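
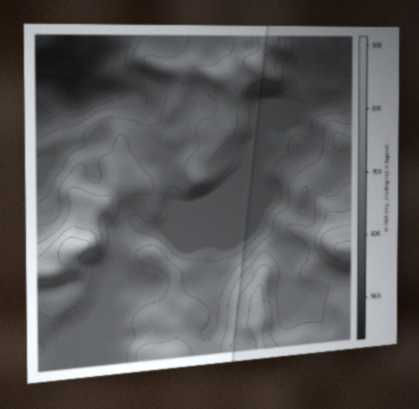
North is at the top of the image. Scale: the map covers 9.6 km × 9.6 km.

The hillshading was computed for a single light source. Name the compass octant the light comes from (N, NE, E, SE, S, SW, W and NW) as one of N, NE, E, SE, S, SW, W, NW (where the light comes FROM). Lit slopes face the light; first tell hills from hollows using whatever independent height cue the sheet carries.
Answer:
N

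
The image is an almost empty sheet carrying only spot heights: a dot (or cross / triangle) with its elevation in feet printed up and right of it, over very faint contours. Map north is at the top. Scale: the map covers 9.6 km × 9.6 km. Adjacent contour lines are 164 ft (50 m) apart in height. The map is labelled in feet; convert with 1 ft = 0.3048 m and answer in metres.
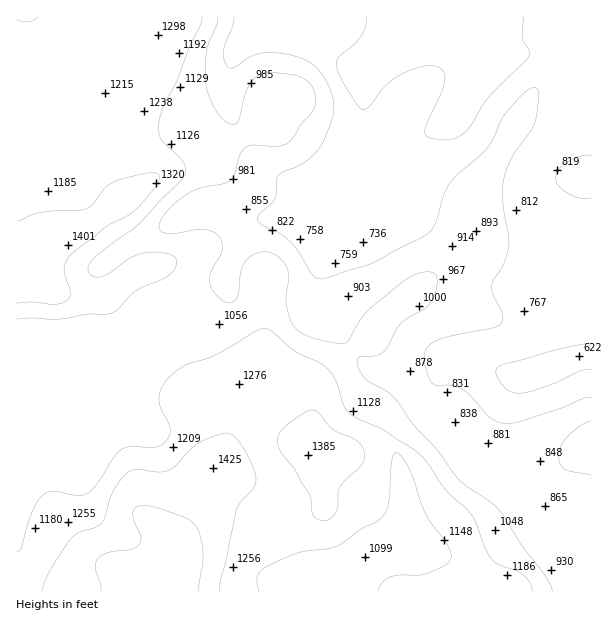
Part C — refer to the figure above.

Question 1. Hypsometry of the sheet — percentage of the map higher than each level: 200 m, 95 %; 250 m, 75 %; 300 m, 56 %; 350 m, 34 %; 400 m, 10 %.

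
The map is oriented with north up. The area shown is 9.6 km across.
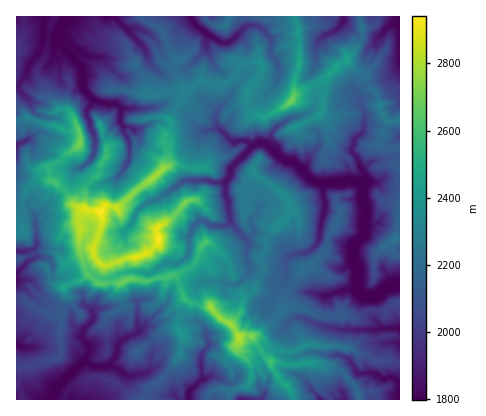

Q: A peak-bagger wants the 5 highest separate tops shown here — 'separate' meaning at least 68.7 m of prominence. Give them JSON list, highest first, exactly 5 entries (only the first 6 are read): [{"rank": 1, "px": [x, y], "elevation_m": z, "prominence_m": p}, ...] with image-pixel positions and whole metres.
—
[{"rank": 1, "px": [100, 212], "elevation_m": 2941, "prominence_m": 1143}, {"rank": 2, "px": [158, 238], "elevation_m": 2936, "prominence_m": 111}, {"rank": 3, "px": [238, 336], "elevation_m": 2827, "prominence_m": 318}, {"rank": 4, "px": [80, 144], "elevation_m": 2714, "prominence_m": 209}, {"rank": 5, "px": [292, 100], "elevation_m": 2693, "prominence_m": 407}]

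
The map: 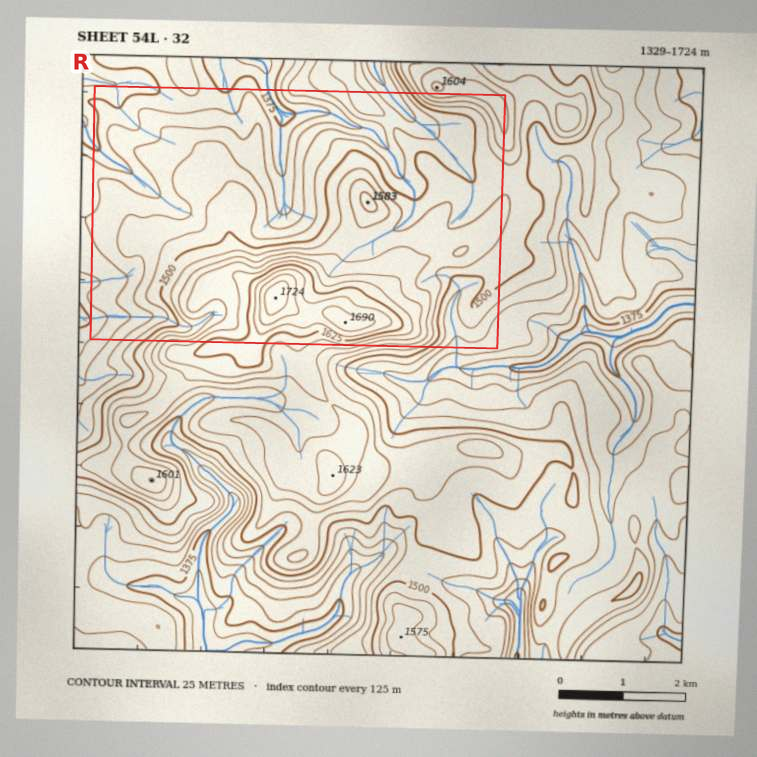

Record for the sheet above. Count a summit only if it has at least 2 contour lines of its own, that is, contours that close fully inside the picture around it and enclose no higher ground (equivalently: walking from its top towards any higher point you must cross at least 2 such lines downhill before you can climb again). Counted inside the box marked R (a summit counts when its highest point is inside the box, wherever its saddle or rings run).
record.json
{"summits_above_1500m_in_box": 2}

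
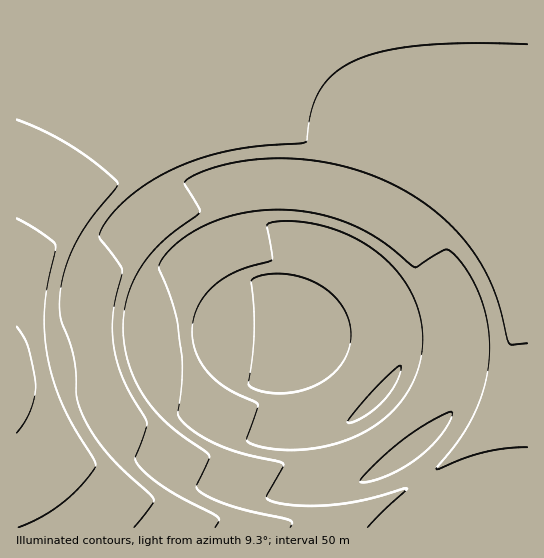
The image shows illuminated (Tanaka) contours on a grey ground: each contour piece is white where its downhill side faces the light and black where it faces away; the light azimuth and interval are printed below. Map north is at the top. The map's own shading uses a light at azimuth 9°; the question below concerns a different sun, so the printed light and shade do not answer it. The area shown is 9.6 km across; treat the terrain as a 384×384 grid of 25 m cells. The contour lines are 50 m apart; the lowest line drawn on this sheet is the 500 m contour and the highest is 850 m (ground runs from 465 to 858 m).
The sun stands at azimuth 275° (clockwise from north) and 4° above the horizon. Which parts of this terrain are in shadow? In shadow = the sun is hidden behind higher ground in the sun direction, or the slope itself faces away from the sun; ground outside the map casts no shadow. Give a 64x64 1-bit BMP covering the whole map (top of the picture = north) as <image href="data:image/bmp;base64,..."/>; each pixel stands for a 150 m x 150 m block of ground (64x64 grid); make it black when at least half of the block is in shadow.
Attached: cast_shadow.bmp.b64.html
<image width="64" height="64" href="data:image/bmp;base64,Qk0+AgAAAAAAAD4AAAAoAAAAQAAAAEAAAAABAAEAAAAAAAACAAATCwAAEwsAAAIAAAAAAAAA////AAAAAAAAAAAAAAAAAAAAAAAAAAAAAAAAAAAAAAAAAB/4AAAAAAAA//AAAAAAAAP/4AAAAAAAD/+AAAAAAAAf/wAAAAAAAD/+AAAAAAAAf/z+AAAAAAD////AAAAAAf///8AAAAAD////wAAAAAf///+AAAAAB////wAAAAAP////AAAAAB/////AAAAAH/////AAAAAf////+AAAAD/////8AAAAP/////wAAAA/////+AAAAD/////4AAAAP/////AAAAA/////8AAAAD/////wAAAAP////+AAAAA/////4AAAAD/////gAAAAP////+AAAAAf////4AAAAB/////AAAAAD////gAAAAAP///gAAAAAAf///AAAAAAB///8AAAAAAD///8AAAAAAH/3/4AAAAAAP/j/wAAAAAAf/B8AAAAAAA/+AAAAAAAAB/8AAAAAAAAB/4AAAAAAAAD/4AAAAAAAAD/4AAAAAAAAB/wAAAAAAAAAIAAAAAAAAAAAAAAAAAAAAAAAAAAAAAAAAAAAAAAAAAAAAAAAAAAAAAAAAAAAAAAAAAAAAAAAAAAAAAAAAAAAAAAAAAAAAAAAAAAAAAAAAAAAAAAAAAAAAAAAAAAAAAAAAAAAAAAAAAAAAAAAAAAAAAAAAAAAAAAAAAAAAAAAAAAAAAAAAAAAAAAAAAAAA=="/>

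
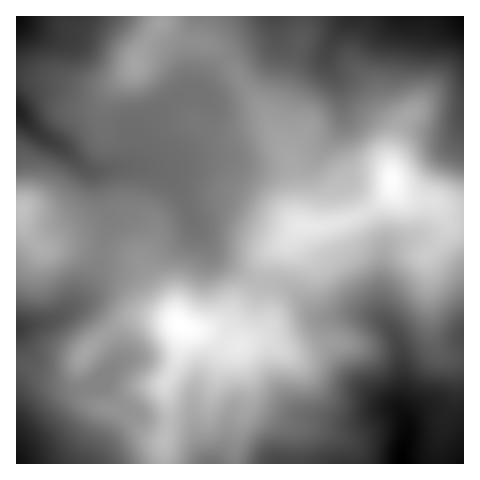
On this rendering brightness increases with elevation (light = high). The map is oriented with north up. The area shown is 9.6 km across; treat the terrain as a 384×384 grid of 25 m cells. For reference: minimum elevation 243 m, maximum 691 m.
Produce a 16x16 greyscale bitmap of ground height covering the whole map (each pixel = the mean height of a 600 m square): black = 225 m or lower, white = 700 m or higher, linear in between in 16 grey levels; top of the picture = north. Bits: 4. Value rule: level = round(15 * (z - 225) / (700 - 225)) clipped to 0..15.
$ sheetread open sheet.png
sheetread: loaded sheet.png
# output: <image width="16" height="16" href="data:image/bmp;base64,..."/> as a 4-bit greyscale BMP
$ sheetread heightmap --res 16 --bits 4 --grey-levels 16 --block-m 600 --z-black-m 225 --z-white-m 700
<image width="16" height="16" href="data:image/bmp;base64,Qk32AAAAAAAAAHYAAAAoAAAAEAAAABAAAAABAAQAAAAAAIAAAAATCwAAEwsAABAAAAAAAAAAAAAAABEREQAiIiIAMzMzAERERABVVVUAZmZmAHd3dwCIiIgAmZmZAKqqqgC7u7sAzMzMAN3d3QDu7u4A////ACRWmoh1VDEiNXibqZdlMiJXiKy7qYZCM2eYrc3LqGRVV5mu7dypdWZmeb7dy5h2h4h4mqq7uoipqYiYibzMusu5iIh4vd3MzKh3d3ibzN7cdmZneIqrzrlVZ3d4mpmrlkZ3d3eZl4mWRniHeIh2d3ZFWJiIdlVVRCRGmYhlVDMi"/>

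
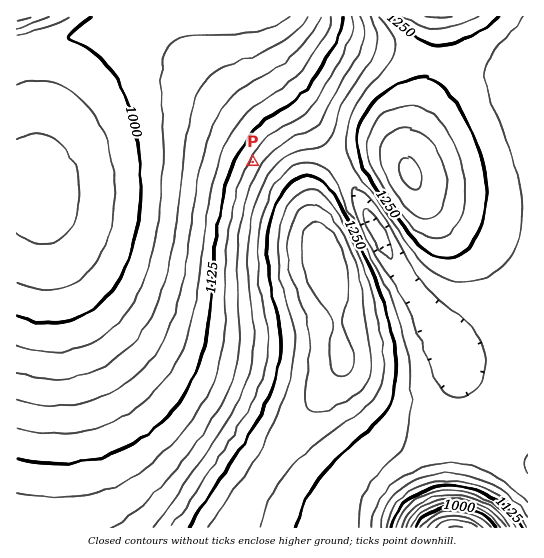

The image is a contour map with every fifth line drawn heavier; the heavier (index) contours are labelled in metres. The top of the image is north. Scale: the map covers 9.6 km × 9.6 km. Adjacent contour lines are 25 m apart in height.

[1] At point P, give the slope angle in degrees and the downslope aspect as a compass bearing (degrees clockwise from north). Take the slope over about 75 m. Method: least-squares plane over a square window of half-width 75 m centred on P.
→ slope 6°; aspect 301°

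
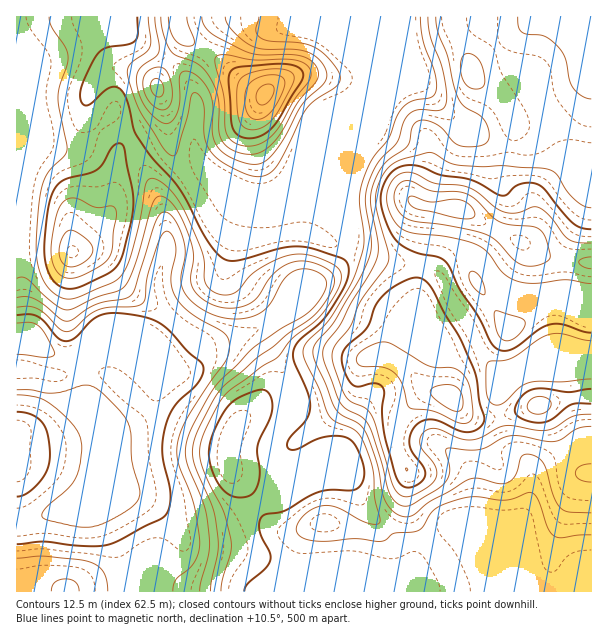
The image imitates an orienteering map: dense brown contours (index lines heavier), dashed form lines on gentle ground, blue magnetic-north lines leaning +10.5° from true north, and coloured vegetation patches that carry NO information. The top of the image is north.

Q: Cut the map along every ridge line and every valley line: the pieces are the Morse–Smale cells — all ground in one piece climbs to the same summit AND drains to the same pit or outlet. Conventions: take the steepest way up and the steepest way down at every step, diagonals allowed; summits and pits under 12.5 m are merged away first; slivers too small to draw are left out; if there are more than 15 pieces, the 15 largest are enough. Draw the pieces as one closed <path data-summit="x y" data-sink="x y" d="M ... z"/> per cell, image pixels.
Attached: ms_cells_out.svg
<path data-summit="458 209" data-sink="17 348" d="M255 331l-46 15-9 11-12 11-15 0-26-10-24 0-9-3-55 1-14-7-29-1 0 44 23 2 20 8 20 20 7 13 2 21-3 15 45 105 1 16 461-1-1-146-16 0-39 23-2 6-5 29-7 15 6 50-9-9-12-6-58-23-17 12-12 13-5 11-7 4 1-6-6-13-36-41-16-30-42-18-7-2-9 4-11 0-10-5-2-13 6-14 14-22 2-18-9-21z"/><path data-summit="458 209" data-sink="17 348" d="M591 16l-231 1 0 52 2 5 0 12-13 31-1 134 9 1 32 10 30 3 18 7 17 33 15 21 13 28 12 14 13 0 17-6 68 0z"/><path data-summit="266 93" data-sink="17 348" d="M359 16l-253 1 13 5 18 20 34 20 15 15 10 21-2 51 5 12 15 13-11-4-26 16-13 12-1 12 5 32-10 34 0 14 6 16 0 9-12 21-45 19 16 3 24 0 26 10 15 0 12-11 9-11 42-14 24-13 25-29 29-14 15-18 5-10 0-131 13-31 0-12-2-5z"/><path data-summit="452 398" data-sink="17 348" d="M357 252l-9 0-6 11-13 13-29 14-25 29-21 11 29 41 9 21-2 18-14 22-6 14 2 13 10 5 11 0 9-4 7 2 42 18 16 30 36 41 6 13-1 6 7-4 5-11 12-13 17-12 58 23 12 6 9 9-6-50 8-21 2-24-4-11-16-12-6-9-6-19-2-24 24-22 32-13-30-1-17 6-13 0-12-14-13-28-15-21-17-33-12-6-36-4z"/><path data-summit="72 252" data-sink="17 348" d="M111 116l-31 32-15 2-24-6-17 26-6 22-2 36 1 120 28 1 14 7 46-1 47-19 12-21 0-9-6-16 0-14 10-34-5-33-30-66z"/><path data-summit="156 87" data-sink="17 348" d="M105 16l-89 1 1 211 2-46 7-18 11-17 7-3 21 6 15-2 31-32 22 27 29 65 2-10 13-12 26-16 6 4 3-1-13-12-5-12 2-51-10-21-15-15-34-20-18-20z"/><path data-summit="66 591" data-sink="17 348" d="M86 472l-8 16-30 26-19 8-13 2 1 68 113-1 0-15z"/><path data-summit="539 405" data-sink="17 348" d="M591 362l-40 2-29 12-24 22 2 24 6 19 5 8 17 13 4 11 1 8 3-13 12-8 27-15 17-1z"/><path data-summit="17 432" data-sink="17 348" d="M32 392l-16 1 1 130 25-6 26-19 10-10 6-11 4-21 0-16-9-18-20-20z"/>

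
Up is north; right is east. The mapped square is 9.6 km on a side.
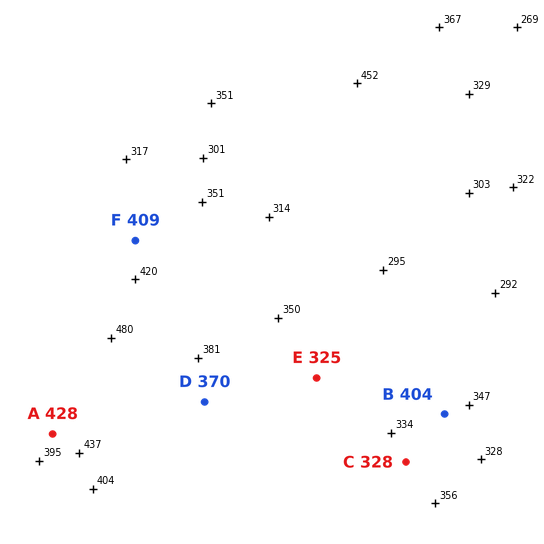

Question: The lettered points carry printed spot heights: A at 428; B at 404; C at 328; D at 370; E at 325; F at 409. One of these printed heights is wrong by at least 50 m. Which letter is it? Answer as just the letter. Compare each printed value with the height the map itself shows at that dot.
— B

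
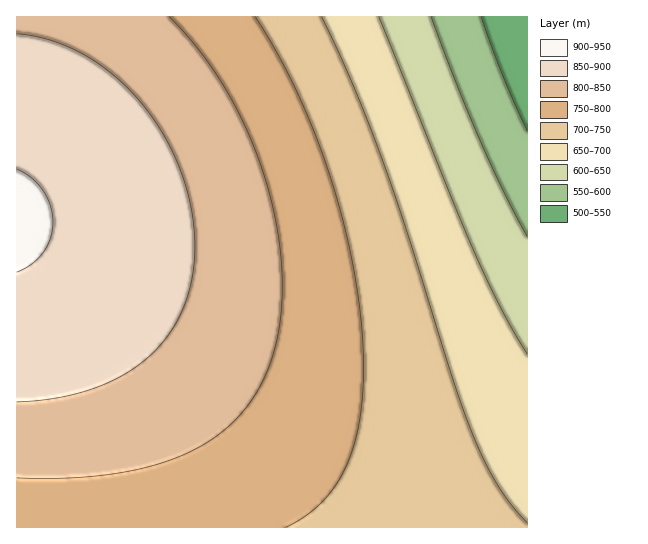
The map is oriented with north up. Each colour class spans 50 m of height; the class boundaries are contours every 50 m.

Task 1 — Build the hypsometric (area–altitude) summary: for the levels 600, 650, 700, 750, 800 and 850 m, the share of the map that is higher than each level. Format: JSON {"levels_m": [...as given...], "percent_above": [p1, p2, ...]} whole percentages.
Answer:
{"levels_m": [600, 650, 700, 750, 800, 850], "percent_above": [96, 90, 79, 62, 40, 20]}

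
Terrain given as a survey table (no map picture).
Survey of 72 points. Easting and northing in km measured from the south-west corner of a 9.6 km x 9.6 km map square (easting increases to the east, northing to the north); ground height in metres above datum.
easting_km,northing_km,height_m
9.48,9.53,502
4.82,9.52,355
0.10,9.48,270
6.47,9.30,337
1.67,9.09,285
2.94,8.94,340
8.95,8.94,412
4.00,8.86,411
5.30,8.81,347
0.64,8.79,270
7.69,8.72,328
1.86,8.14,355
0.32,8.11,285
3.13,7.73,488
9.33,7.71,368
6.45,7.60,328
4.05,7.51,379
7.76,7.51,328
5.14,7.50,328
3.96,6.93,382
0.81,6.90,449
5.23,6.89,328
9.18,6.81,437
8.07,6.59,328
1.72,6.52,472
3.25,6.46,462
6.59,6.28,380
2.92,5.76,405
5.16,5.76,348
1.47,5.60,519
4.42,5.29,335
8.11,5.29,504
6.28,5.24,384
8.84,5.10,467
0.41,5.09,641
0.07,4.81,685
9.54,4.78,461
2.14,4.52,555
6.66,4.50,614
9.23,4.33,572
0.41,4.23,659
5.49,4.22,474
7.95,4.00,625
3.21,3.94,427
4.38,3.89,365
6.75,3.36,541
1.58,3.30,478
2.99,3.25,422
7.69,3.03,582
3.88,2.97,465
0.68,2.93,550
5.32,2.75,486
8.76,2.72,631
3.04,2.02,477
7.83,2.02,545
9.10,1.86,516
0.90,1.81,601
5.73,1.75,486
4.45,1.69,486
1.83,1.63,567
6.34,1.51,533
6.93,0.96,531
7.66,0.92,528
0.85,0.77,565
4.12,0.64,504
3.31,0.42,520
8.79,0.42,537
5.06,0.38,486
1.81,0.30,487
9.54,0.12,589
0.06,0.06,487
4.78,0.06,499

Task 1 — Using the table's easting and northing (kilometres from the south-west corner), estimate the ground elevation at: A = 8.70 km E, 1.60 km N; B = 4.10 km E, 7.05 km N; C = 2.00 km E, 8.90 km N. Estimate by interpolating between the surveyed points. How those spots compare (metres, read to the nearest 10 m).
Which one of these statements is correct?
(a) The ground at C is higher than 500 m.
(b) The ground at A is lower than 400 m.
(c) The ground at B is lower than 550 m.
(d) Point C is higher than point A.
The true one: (c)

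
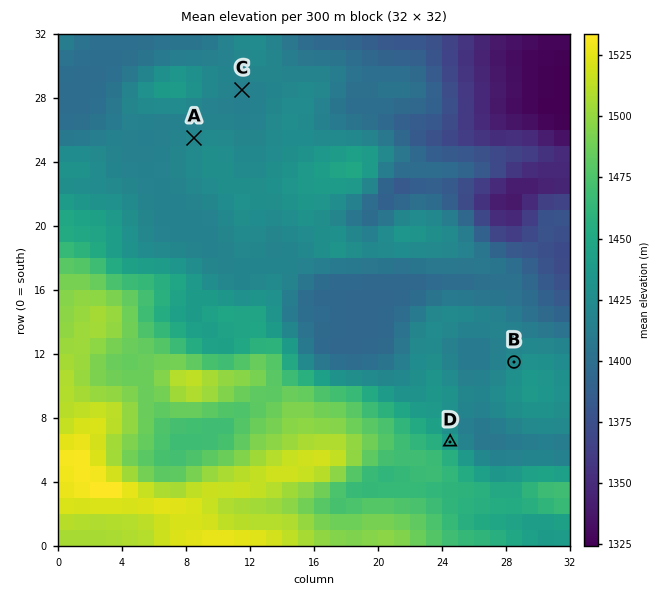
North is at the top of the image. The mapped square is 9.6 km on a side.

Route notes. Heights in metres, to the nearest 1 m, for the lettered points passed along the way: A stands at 1421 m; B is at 1424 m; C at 1415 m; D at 1439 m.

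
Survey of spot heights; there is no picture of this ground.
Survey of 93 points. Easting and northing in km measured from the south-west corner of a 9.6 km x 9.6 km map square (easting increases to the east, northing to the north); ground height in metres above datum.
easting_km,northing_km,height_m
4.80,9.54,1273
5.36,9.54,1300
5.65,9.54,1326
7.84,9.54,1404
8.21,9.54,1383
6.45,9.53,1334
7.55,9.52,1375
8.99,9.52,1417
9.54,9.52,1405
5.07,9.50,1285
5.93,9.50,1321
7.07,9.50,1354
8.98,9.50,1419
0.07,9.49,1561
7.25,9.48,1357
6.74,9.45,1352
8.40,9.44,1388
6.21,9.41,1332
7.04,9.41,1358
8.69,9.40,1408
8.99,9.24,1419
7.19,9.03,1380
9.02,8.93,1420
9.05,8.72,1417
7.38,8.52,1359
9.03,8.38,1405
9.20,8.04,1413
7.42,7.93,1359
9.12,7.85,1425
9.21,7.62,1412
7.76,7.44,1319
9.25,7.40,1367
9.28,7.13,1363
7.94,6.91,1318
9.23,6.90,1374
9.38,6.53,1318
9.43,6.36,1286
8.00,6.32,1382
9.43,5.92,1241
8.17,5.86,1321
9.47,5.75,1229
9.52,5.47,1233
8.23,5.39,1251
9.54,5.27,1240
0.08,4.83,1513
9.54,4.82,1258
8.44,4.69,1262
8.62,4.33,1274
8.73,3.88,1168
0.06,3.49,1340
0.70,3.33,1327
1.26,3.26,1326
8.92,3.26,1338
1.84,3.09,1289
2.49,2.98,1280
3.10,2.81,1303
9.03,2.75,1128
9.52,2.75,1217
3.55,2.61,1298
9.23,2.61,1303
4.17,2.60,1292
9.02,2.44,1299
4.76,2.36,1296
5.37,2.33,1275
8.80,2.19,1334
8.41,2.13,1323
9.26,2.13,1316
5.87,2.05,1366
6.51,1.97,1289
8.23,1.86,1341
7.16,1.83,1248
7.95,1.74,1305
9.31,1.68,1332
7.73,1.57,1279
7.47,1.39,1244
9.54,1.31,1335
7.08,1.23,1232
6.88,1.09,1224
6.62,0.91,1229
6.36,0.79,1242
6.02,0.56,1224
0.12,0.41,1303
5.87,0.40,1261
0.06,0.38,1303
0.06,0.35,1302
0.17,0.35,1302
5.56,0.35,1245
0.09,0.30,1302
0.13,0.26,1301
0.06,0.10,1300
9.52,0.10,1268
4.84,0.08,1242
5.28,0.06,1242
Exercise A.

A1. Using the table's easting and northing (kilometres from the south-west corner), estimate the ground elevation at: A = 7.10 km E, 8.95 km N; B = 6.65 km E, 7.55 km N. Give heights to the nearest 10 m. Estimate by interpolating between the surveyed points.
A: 1370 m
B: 1300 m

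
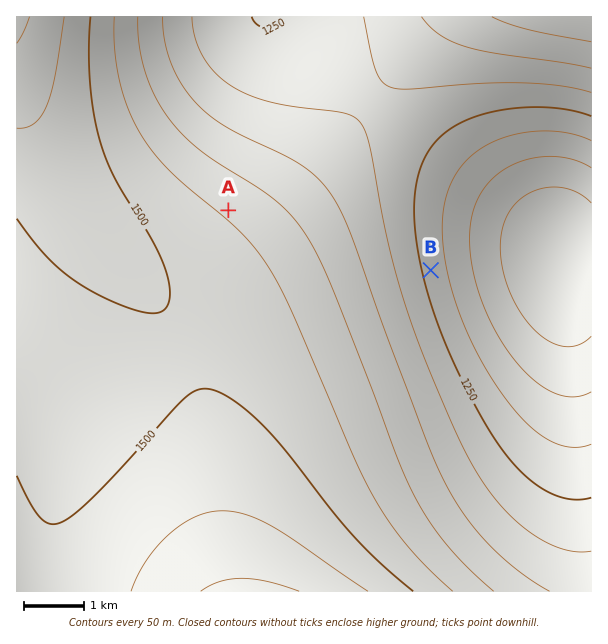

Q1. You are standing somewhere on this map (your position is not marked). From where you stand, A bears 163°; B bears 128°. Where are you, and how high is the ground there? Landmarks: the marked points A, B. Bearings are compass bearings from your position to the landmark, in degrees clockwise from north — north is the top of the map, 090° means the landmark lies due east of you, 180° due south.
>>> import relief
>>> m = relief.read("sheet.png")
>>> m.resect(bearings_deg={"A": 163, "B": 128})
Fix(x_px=189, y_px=81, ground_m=1340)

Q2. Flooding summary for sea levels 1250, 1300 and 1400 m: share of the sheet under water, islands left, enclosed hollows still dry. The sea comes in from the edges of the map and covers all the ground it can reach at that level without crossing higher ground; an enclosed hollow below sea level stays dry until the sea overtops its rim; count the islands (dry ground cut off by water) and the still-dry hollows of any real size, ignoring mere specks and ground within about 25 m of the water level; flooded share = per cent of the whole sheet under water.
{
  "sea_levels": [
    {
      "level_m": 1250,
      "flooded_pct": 16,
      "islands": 0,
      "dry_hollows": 0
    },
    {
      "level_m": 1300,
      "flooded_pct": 28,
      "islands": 0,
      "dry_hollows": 0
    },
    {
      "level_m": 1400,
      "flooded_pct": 48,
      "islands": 0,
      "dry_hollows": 0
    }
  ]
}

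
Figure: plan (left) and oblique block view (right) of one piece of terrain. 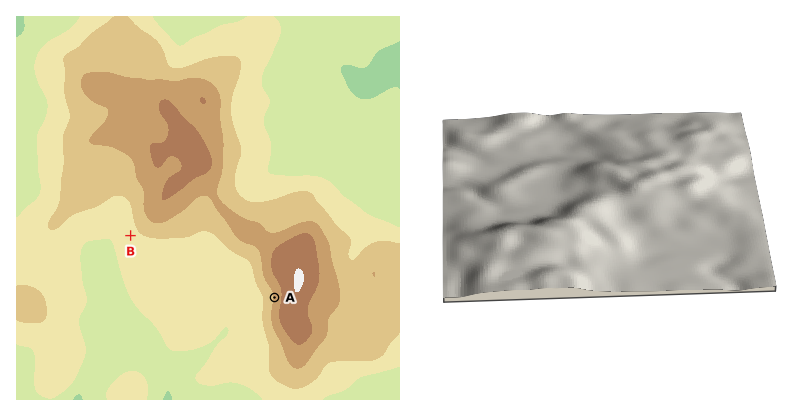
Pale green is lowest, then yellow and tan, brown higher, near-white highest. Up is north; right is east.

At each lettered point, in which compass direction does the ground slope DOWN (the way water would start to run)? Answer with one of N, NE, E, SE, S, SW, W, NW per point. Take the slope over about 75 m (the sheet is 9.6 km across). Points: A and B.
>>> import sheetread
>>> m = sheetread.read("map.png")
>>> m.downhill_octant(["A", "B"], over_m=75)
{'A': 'W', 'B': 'W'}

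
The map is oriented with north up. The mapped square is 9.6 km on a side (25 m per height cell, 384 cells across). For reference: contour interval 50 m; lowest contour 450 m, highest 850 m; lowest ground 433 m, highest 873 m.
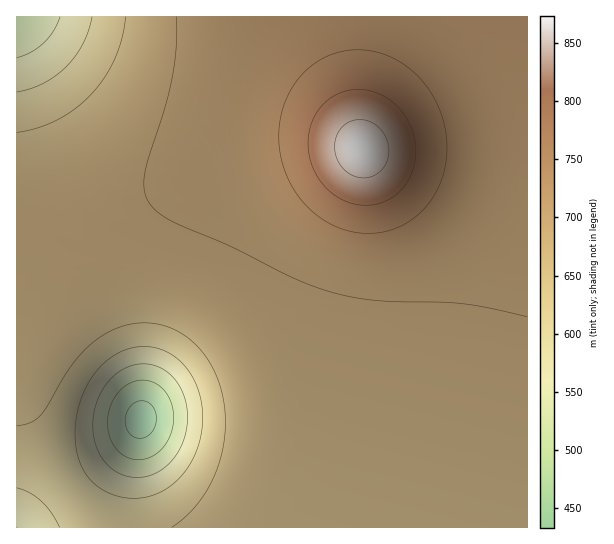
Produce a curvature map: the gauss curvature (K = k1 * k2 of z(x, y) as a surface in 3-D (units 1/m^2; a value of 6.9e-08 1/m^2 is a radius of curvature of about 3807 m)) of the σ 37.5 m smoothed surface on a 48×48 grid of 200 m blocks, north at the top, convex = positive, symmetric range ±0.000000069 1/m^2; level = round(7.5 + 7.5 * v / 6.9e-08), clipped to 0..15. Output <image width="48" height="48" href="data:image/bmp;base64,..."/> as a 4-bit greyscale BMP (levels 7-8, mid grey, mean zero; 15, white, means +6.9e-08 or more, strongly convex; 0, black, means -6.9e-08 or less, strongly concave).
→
<image width="48" height="48" href="data:image/bmp;base64,Qk32BAAAAAAAAHYAAAAoAAAAMAAAADAAAAABAAQAAAAAAIAEAAATCwAAEwsAABAAAAAAAAAAAAAAABEREQAiIiIAMzMzAERERABVVVUAZmZmAHd3dwCIiIgAmZmZAKqqqgC7u7sAzMzMAN3d3QDu7u4A////AHd3d3d3d3d3d3d3d3d3d3d3eIiIiIiIiHd3d3d3d3d3d3d3d3d3d3d3eIiIiIiIiHd3d3d2ZmZ3d3d3d3d3d3d3d4iIiIiIiHd3d2ZmZmZmd3d3d3d3d3d3d3iIiIiIiHd3dmZmZmZmZ3d3d3d3d3d3d3d4iIiIiHd3dmVmd3dmZ3d3d3d3d3d3d3d3d4iIiHd3dmVnmZh2Znd3d3d3d3d3d3d3d3d4iHd3dmZ5zcqGZnd3d3d3d3d3d3d3d3d3eIh3dmaL//2XZmd3d3d3d3d3d3d3d3d3d4h3dmed//6oZmd3d3d3d3d3d3d3d3d3d4h3dmed//+4Zmd3d3d3d3d3d3d3d3d3d4h3dmeM//6oZmd3d3d3d3d3d3d3d3d3d4h3dmaK3+yXZmd3d3d3d3d3d3d3d3d3d4iHd2Z4q7qGZnd3d3d3d3d3d3d3d3d3d4iHd2ZniIh2Znd3d3d3d3d3d3d3d3d3d4iHd3ZmZ3ZmZnd3d3d3d3d3d3d3d3d3d4iHd3ZmZmZmZ3d3d3d3d3d3d3d3d3d3d4iHd3dmZmZmd3d3d3d3d3d3d3d3d3d3d4iHd3d3ZmZ3d3d3d3d3d3d3d3d3d3d3d4iHd3d3d3d3d3d3d3d3d3d3d3d3d3d3d4iHd3d3d3d3d3d3d3d3d3d3d3d3d3d3d4iId3d3d3d3d3d3d3d3d3d3d3d3d3d3d4iId3d3d3d3d3d3d3d3d3d3d3d3d3d3d3iId3d3d3d3d3d3d3d3d3d3d3d3d3d3d3d4d3d3d3d3d3d3d3d3d3d3d3d3d3d3d3d3d3d3d3d3d3d3d3d3d3d3d3d3d3d3d3d3d3d3d3d3d3d3d3d3d3d3d3d3d3d3d3d3d3d3d3eHd3d3d3d3d3d3d3d3d3d3d3d3d3d3d3d3d3d3d3d3d3d3d3d3d3d3d3d3d3d3d3d3d3d3d3d3d3d3d3d3d3d3d3d3d3d3d3d3d3d3d3d3d3eHd3d3d3d3d3d3d3d3d3d3d3d3d3d3d4iIh3d3d3d3d3d3d3d3d3d3d3d3d3d3eImZiHd3d3d3d3d3d3d3d3d3d3d3d3d3iJqqmId3d3d3d3d3d3d3d3d3d3d3d3d3iaq6qYd3d3d3d3d3d3d3d3d3d3d3d3d3iau7qYd3d3d3d3d3d3d3d3d3d3d3d3d3iaq6mId3d3d3d3d3d3d3d3d3d3d3d3d3iJqpmHd3d3d3d3d3d3d3d3d3d3d3d3d3eImZiHd3d3d3d3d3d3d3d3d3d3d3d3d3d4iId3d3d3d3d3d3d3d3d3d3d3d3d3d3d3d3d3d3d3d3d3d3d3d3d3d3d3d3d3d3d3d3d3d3d3d3d4d3d3d3d3d3d3d3d3d3d3d3d3d3d3d3d4iHd3d3d3d3d3d3d3d3d3d3d3d3d3d3d4iId3d3d3d3d3d3d3d3d3d3d3d3d3d3d4iIh3d3d3d3d3d3d3d3d3d3d3d3d3d3d4iIiHd3d3d3d3d3d3d3d3d3d3d3d3d3d4iIiHd3d3d3d3d3d3d3d3d3d3d3d3d3dw=="/>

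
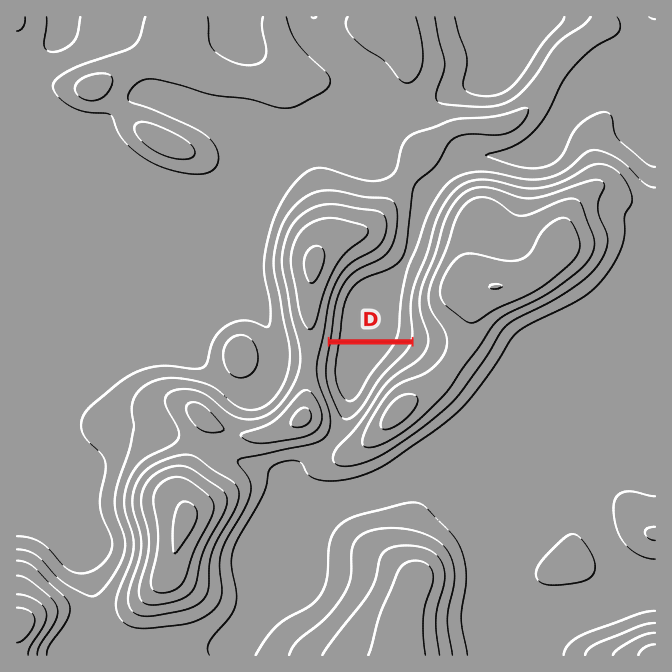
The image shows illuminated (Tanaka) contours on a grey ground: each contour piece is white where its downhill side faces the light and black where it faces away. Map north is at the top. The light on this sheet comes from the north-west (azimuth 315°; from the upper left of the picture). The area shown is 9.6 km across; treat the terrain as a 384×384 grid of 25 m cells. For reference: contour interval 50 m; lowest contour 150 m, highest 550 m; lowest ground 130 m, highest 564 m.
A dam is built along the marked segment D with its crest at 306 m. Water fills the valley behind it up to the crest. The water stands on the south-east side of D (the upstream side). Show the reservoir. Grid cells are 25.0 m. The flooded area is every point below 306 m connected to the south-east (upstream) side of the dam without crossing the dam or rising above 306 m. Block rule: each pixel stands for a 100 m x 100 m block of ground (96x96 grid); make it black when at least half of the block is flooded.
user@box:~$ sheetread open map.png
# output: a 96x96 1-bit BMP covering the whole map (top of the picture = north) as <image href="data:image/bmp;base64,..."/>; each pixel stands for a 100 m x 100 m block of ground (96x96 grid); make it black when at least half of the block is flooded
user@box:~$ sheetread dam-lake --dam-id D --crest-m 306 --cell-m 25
<image width="96" height="96" href="data:image/bmp;base64,Qk2+BAAAAAAAAD4AAAAoAAAAYAAAAGAAAAABAAEAAAAAAIAEAAATCwAAEwsAAAIAAAAAAAAA////AAAAAAAAAAAAAAAAAAAAAAAAAAAAAAAAAAAAAAAAAAAAAAAAAAAAAAAAAAAAAAAAAAAAAAAAAAAAAAAAAAAAAAAAAAAAAAAAAAAAAAAAAAAAAAAAAAAAAAAAAAAAAAAAAAAAAAAAAAAAAAAAAAAAAAAAAAAAAAAAAAAAAAAAAAAAAAAAAAAAAAAAAAAAAAAAAAAAAAAAAAAAAAAAAAAAAAAAAAAAAAAAAAAAAAAAAAAAAAAAAAAAAAAAAAAAAAAAAAAAAAAAAAAAAAAAAAAAAAAAAAAAAAAAAAAAAAAAAAAAAAAAAAAAAAAAAAAAAAAAAAAAAAAAAAAAAAAAAAAAAAAAAAAAAAAAAAAAAAAAAAAAAAAAAAAAAAAAAAAAAAAAAAAAAAAAAAAAAAAAAAAAAAAAAAAAAAAAAAAAAAAAAAAAAAAAAAAAAAAAAAAAAAAAAAAAAAAAAAAAAAAAAAAAAAAAAAAAAAAAAAAAAAAAAAAAAAAAAAAAAAAAAAAAAAAAAAAAAAAAAAAAAAAAAAAAAAAAAAAAAAAAAAAAAAAAAAAAAAAAAAAAAAAAAAAAAABAAAAAAAAAAAAAAADgAAAAAAAAAAAAAADwAAAAAAAAAAAAAAH4AAAAAAAAAAAAAAH4AAAAAAAAAAAAAAH8AAAAAAAAAAAAAAP+AAAAAAAAAAAAAAP/AAAAAAAAAAAAAAP/gAAAAAAAAAAAAAP/wAAAAAAAAAAAAAH/4AAAAAAAAAAAAAH/4AAAAAAAAAAAAAAAAAAAAAAAAAAAAAAAAAAAAAAAAAAAAAAAAAAAAAAAAAAAAAAAAAAAAAAAAAAAAAAAAAAAAAAAAAAAAAAAAAAAAAAAAAAAAAAAAAAAAAAAAAAAAAAAAAAAAAAAAAAAAAAAAAAAAAAAAAAAAAAAAAAAAAAAAAAAAAAAAAAAAAAAAAAAAAAAAAAAAAAAAAAAAAAAAAAAAAAAAAAAAAAAAAAAAAAAAAAAAAAAAAAAAAAAAAAAAAAAAAAAAAAAAAAAAAAAAAAAAAAAAAAAAAAAAAAAAAAAAAAAAAAAAAAAAAAAAAAAAAAAAAAAAAAAAAAAAAAAAAAAAAAAAAAAAAAAAAAAAAAAAAAAAAAAAAAAAAAAAAAAAAAAAAAAAAAAAAAAAAAAAAAAAAAAAAAAAAAAAAAAAAAAAAAAAAAAAAAAAAAAAAAAAAAAAAAAAAAAAAAAAAAAAAAAAAAAAAAAAAAAAAAAAAAAAAAAAAAAAAAAAAAAAAAAAAAAAAAAAAAAAAAAAAAAAAAAAAAAAAAAAAAAAAAAAAAAAAAAAAAAAAAAAAAAAAAAAAAAAAAAAAAAAAAAAAAAAAAAAAAAAAAAAAAAAAAAAAAAAAAAAAAAAAAAAAAAAAAAAAAAAAAAAAAAAAAAAAAAAAAAAAAAAAAAAAAAAAAAAAAAAAAAAAAAAAAAAAAAAAAAAAAAAAAAAAAAAAAAAAAAAAAAAAAAAAAAAAAAAAAAAAAAAAAAAAAAAAAAAAAAAAAAAAAAAAAAAAAAAAAAAAAAAAAAAAA="/>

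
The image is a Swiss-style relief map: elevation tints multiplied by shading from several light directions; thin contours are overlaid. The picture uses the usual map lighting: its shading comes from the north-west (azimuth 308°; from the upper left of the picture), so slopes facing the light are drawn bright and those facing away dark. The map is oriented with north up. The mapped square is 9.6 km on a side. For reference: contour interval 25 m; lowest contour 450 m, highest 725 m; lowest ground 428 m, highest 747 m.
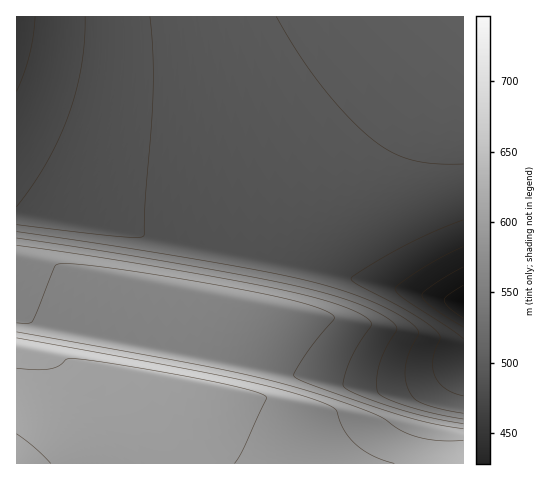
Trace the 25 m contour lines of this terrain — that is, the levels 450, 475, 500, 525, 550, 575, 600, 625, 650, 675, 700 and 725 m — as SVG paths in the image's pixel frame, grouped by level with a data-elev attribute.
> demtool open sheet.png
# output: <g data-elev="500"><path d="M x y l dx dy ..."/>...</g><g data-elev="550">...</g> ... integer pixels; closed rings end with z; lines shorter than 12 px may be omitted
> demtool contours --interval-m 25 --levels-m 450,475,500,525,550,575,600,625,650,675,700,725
<g data-elev="450"><path d="M463 318l-13-10-6-8 3-5 16-10"/></g><g data-elev="475"><path d="M463 327l-31-20-8-7-2-5 2-3 9-7 30-18"/><path d="M35 17l-6 38-12 36"/></g><g data-elev="500"><path d="M463 339l-14-11-45-29-9-9 3-5 22-15 43-23"/><path d="M85 17l-1 24-3 26-5 24-8 25-9 23-12 23-14 23-16 22"/></g><g data-elev="525"><path d="M463 396l-17-7-7-6-4-7-2-8 0-10 7-21-3-5-22-17-57-30-7-6 2-3 12-7 37-22 31-15 30-12"/><path d="M150 17l3 36 0 39-9 144-8 1-23-1-96-11"/></g><g data-elev="550"><path d="M463 413l-32-7-12-4-6-5-7-13-1-15 4-16 9-18 0-5-5-5-11-9-35-17-45-15-57-12-121-21-127-19"/><path d="M276 17l23 37 23 33 27 31 24 22 19 12 20 8 22 4 29 0"/></g><g data-elev="575"><path d="M463 419l-52-12-23-8-9-6-2-11 2-17 6-15 12-22-3-5-7-5-25-13-42-13-60-13-123-22-120-19"/></g><g data-elev="600"><path d="M463 424l-32-6-33-9-35-12-18-9-2-3 0-4 7-20 8-15 14-21-2-4-4-3-18-10-42-13-60-12-120-21-109-17"/></g><g data-elev="625"><path d="M463 429l-32-6-32-8-80-27-24-11-1-3 10-18 30-38-2-4-10-5-35-10-57-12-83-14-60-8-26-1-6 2-22 55-5 2-11 0"/></g><g data-elev="650"><path d="M463 440l-25 0-22-4-17-6-18-13-20-8-50-17-51-14-73-15-170-31"/></g><g data-elev="675"><path d="M394 463l-19-6-15-9-15-16-9-22-7-5-19-7-36-10-52-12-205-38"/></g><g data-elev="700"><path d="M234 463l9-13 23-51 0-2-3-2-23-7-37-9-118-19-17-1-9 7-11 3-31-1"/></g><g data-elev="725"><path d="M51 463l-16-15-18-14"/></g>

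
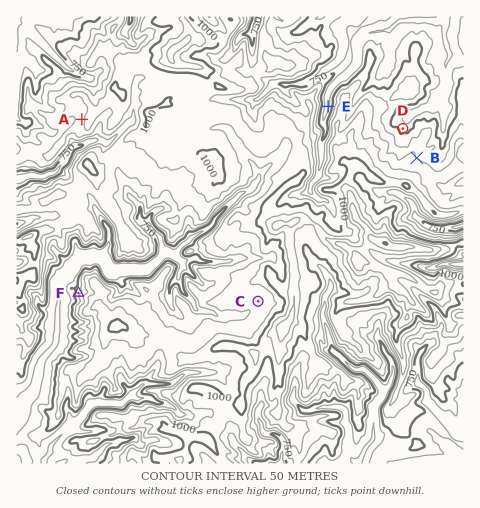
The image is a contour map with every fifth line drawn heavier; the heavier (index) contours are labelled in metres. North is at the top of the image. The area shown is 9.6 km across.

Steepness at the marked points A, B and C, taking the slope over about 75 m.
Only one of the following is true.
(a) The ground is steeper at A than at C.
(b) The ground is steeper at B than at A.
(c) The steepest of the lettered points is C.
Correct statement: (a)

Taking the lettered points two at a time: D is below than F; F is above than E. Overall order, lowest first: E D F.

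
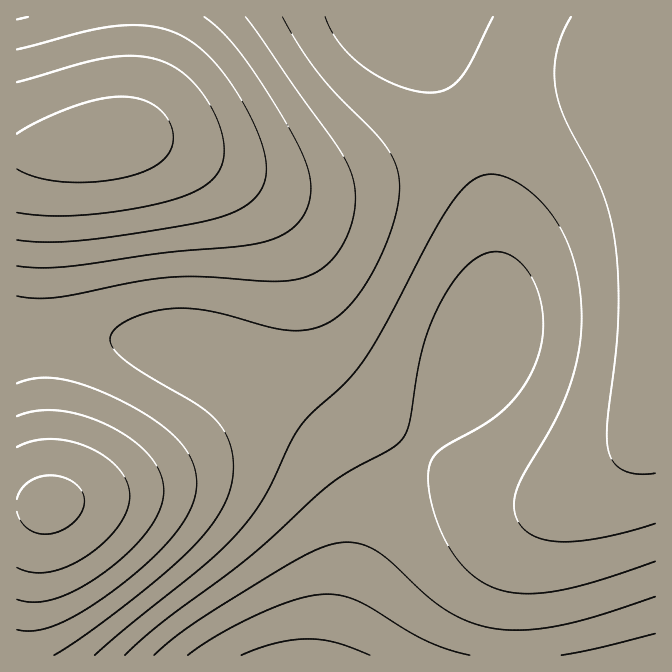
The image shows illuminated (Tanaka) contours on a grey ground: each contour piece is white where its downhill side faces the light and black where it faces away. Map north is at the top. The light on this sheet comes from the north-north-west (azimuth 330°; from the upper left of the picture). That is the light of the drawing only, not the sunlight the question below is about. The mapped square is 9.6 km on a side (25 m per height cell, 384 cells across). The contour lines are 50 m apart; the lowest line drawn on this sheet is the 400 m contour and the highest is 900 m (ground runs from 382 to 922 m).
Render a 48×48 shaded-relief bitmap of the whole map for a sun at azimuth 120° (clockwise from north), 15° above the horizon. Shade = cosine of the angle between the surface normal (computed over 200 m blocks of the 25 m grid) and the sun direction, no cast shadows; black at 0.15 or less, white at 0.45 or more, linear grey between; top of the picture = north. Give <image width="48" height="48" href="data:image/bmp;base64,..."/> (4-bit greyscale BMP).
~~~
<image width="48" height="48" href="data:image/bmp;base64,Qk32BAAAAAAAAHYAAAAoAAAAMAAAADAAAAABAAQAAAAAAIAEAAATCwAAEwsAABAAAAAAAAAAAAAAABEREQAiIiIAMzMzAERERABVVVUAZmZmAHd3dwCIiIgAmZmZAKqqqgC7u7sAzMzMAN3d3QDu7u4A////AImrzN3d3Mu6qZiHdmZmZmZnd4iJmZmZiImrzN3d3cy7qpiHd2ZmVmZmd4iJmZmZmImrzN3d3dzLqpmId2ZlVVVmZ3iImZmZmYirvN3d3dzLuqmYd2ZVVVVWZneIiZmZmYiavN3d3d3Mu6mYh2ZVVVVVZmd4iJmZmXiavM3d3d3Mu6qZh3ZVVVVVVmd3iImZmXeau8zd3d3My7qZh3ZlVERFVWZ3eIiZmWeJq7zN3d3My7qpiHZlVEREVVZnd4iJmWaJmrvMzMzMy7qpiHZlVERERVVmZ3iImVZ4mqu8zMzMu7qpmHZlVEREREVWZnd4iFVniZq7u7u7u6qpmHdlVURERERVVmd3iERWeJmqq7u7uqqpmHdmVUREREREVWZneDRVZ4iZmqqqqqqZmHdmVUREMzRERVVmdyNFVneIiZmZmZmZiId2ZVREMzMzREVWZyI0VWd3iIiImZmYiId2ZVREMzMzM0RVZiI0RVZnd3eIiIiIiId3ZlVEMzMzMzRFVhIzRVVmZ3d3d4iIiId3ZmVUQzIiIjNEVSIzRFVWZmZnd3d4iIh3dmVUQzIiIiM0RSIzRFVVZmZmZnd3eIiHd2ZVQzIiIiIzRCIzRFVVVVVmZmd3eIiIh3ZlRDIiEiIjNCM0RVVVVVVVZmZ3eIiIiHdlVDIiERIjNDNEVVVmZVVVVmZneIiIiId2VDMiEREiM0RVVmZmZmVVVmZneIiZmIh2ZUMiEREiM1VWZnd3ZmZmZmZneImZmZiHZUMiIREiM2Znd3d3d2ZmZmZ3eImZmZiHZUQyIREiI2d3iIiIh3d2Zmd3iJmaqZmIdlQzIiIiI3eIiJmYiId3d3d3iJmqqpmYdlQzIiIiM3iImZmZmIh3d3d4iJmqqqmYdmVDMiIiM4iJmZmZmYiId3eIiZmqqqmYh2VDMyIiM4iJmZmZmZiIiIiIiZmqqqmYh2VEMzIjM4iZmZqqmZmYiIiIiZmqqqmYh2VUMzMzM4iJmZmqqZmZmIiImZmaqpmYh2VUQzMzNIiImZmZmZmZmZiImZmZmZmYh2ZURDMzRHeIiZmZmZmZmZmZmZmZmZmId2ZVRERERHd4iImZmZmZmZmZiJmZmYiId2ZVRERERGZ3d4iImZmZmZmYiIiIiIiHdmVVRERERGZmZ3eIiJmZmZmIiIiIh3d3ZmVVREREVVVVZmd3iIiZmZiIiId3d3d2ZlVVREREVURFVVZnd4iJmZiIiHd3dmZmZVVVRERFVURERFVmd3iIiIiIh3d2ZmZlVVVURERFVTMzREVWZ3iIiIiIh3dmZlVVVVRERERFVTMzM0RFZneIiIiId3ZmVVVVRERERERFVSIiMzRFVmd4iIiId3ZlVVVERERERERFVSIiIjNEVWd4iIiId3ZlVURERERERERFVSIiIiM0RWZ3iIiId3ZlVUREREREREREVSISIiIzRVZ3iIiIh3ZlVUREQzMzM0RERSEREiIzRFZneIiIh3ZlVUREMzMzMzRERCEREiIzRFZnd4iId3ZlVUREMzMzMzNERA=="/>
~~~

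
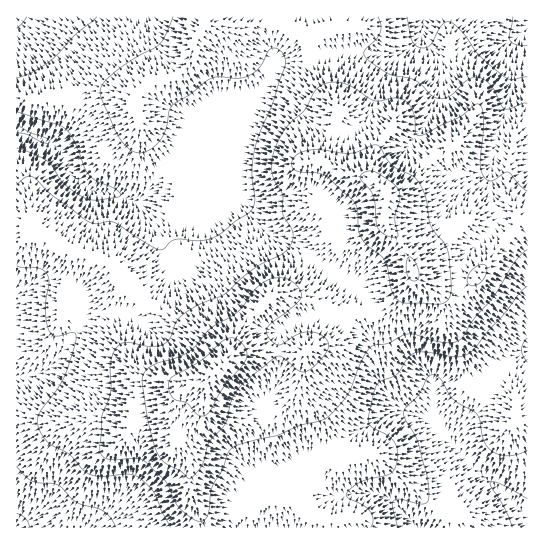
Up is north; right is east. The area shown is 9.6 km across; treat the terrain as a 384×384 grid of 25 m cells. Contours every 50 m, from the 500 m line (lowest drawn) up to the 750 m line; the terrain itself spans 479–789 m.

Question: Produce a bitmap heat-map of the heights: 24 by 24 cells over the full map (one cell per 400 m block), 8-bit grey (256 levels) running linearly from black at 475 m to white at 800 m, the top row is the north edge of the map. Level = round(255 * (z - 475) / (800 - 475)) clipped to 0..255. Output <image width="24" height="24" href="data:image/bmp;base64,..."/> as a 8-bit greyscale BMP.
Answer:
<image width="24" height="24" href="data:image/bmp;base64,Qk12BgAAAAAAADYEAAAoAAAAGAAAABgAAAABAAgAAAAAAEACAAATCwAAEwsAAAABAAAAAAAAAAAAAAEBAQACAgIAAwMDAAQEBAAFBQUABgYGAAcHBwAICAgACQkJAAoKCgALCwsADAwMAA0NDQAODg4ADw8PABAQEAAREREAEhISABMTEwAUFBQAFRUVABYWFgAXFxcAGBgYABkZGQAaGhoAGxsbABwcHAAdHR0AHh4eAB8fHwAgICAAISEhACIiIgAjIyMAJCQkACUlJQAmJiYAJycnACgoKAApKSkAKioqACsrKwAsLCwALS0tAC4uLgAvLy8AMDAwADExMQAyMjIAMzMzADQ0NAA1NTUANjY2ADc3NwA4ODgAOTk5ADo6OgA7OzsAPDw8AD09PQA+Pj4APz8/AEBAQABBQUEAQkJCAENDQwBEREQARUVFAEZGRgBHR0cASEhIAElJSQBKSkoAS0tLAExMTABNTU0ATk5OAE9PTwBQUFAAUVFRAFJSUgBTU1MAVFRUAFVVVQBWVlYAV1dXAFhYWABZWVkAWlpaAFtbWwBcXFwAXV1dAF5eXgBfX18AYGBgAGFhYQBiYmIAY2NjAGRkZABlZWUAZmZmAGdnZwBoaGgAaWlpAGpqagBra2sAbGxsAG1tbQBubm4Ab29vAHBwcABxcXEAcnJyAHNzcwB0dHQAdXV1AHZ2dgB3d3cAeHh4AHl5eQB6enoAe3t7AHx8fAB9fX0Afn5+AH9/fwCAgIAAgYGBAIKCggCDg4MAhISEAIWFhQCGhoYAh4eHAIiIiACJiYkAioqKAIuLiwCMjIwAjY2NAI6OjgCPj48AkJCQAJGRkQCSkpIAk5OTAJSUlACVlZUAlpaWAJeXlwCYmJgAmZmZAJqamgCbm5sAnJycAJ2dnQCenp4An5+fAKCgoAChoaEAoqKiAKOjowCkpKQApaWlAKampgCnp6cAqKioAKmpqQCqqqoAq6urAKysrACtra0Arq6uAK+vrwCwsLAAsbGxALKysgCzs7MAtLS0ALW1tQC2trYAt7e3ALi4uAC5ubkAurq6ALu7uwC8vLwAvb29AL6+vgC/v78AwMDAAMHBwQDCwsIAw8PDAMTExADFxcUAxsbGAMfHxwDIyMgAycnJAMrKygDLy8sAzMzMAM3NzQDOzs4Az8/PANDQ0ADR0dEA0tLSANPT0wDU1NQA1dXVANbW1gDX19cA2NjYANnZ2QDa2toA29vbANzc3ADd3d0A3t7eAN/f3wDg4OAA4eHhAOLi4gDj4+MA5OTkAOXl5QDm5uYA5+fnAOjo6ADp6ekA6urqAOvr6wDs7OwA7e3tAO7u7gDv7+8A8PDwAPHx8QDy8vIA8/PzAPT09AD19fUA9vb2APf39wD4+PgA+fn5APr6+gD7+/sA/Pz8AP39/QD+/v4A////ABYkLjQ8RlV1i3pvcG9ubmtjRi0xNS8gCygvO0RHTmORn35zdnZxamRXREA5MikXEj1FTWFlZoKnrIt5dnNvb25oX0w3LB8eKEpZZHuRk6nCupmDfXdydHZ1a0oyJic5PFVndIGZqLfLybCYjoqBfXVpWj8tKjRITldndoOUq73T2cehlZiWjoBlSTgwNDxIUkxabXuNq8Db5t2wnJ6jmItuVEU3P0RGS0lSZHeMprXK4PHWsqqypZZ9blVETUxFQU9bYG+Djo2bt9rcvbK7sqKNhHN1fGVNP09hZWl0d3yLn7XDua2sqKKamZafn4BgS1FjaWpzdnl7h5Kowrmtp6Cdp7CxrJt7XFZia3B6enBrc4COrLWonZmcsdDEsa+WcWhsdXp+dmhnbHN7h5OXmZ2kutXArqukh3h5eHNxZ19iYmZxd4KSnqW50c22rKKgm3p2bF5cUVRaW1xjboaZoqfG28WvqaSaoG9nTzo9Qk9aXl1ca4qdpbDO38WroJmUlmBPLTtKUlNZXV5ccZmrscfYzbKkmo+JhUIqKEtYX11YWVtbcJuytLS7qZehopKAfxkhOlJfbmpbWFhZZomao6KkppCPn5Z5dkFMUVhmdW5fWVhYXXaLn6OXnY1ze4xwaE9UVl1pdHNtYVpbW2l9kZKCe3JfYXVeTDVCTFZgaXF3dWpoYWJtdHNqXlZNTlI8MSMwP0xWXGN0hHlyZ2VtbGhiVEE+RDokGRgmMz5KUlZthYJ2bm1ucG9qVzk0OzEjDg=="/>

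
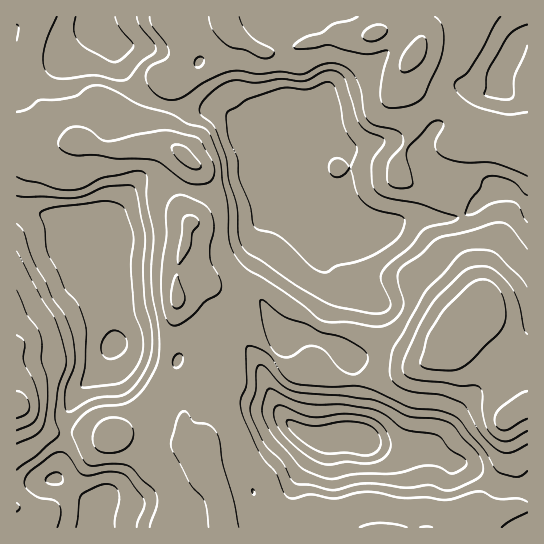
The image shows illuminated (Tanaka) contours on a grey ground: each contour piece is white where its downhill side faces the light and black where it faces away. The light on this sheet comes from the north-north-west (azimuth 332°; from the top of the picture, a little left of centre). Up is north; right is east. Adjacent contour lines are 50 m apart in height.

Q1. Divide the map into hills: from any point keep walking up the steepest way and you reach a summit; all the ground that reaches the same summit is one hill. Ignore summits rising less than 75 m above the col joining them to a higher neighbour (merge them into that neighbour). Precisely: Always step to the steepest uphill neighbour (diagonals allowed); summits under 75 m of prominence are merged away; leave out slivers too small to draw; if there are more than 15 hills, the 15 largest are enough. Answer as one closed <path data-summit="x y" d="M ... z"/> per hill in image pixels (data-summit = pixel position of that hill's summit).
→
<path data-summit="178 298" d="M93 25l-1 5-5 5-12 6-17 16-21 2-21-5 0 155 31 7 16 1 31-2 20 12 7 11-1 32-11 43 6 30-14 27-22 20-11 20-3 9 0 24-9 34 31 23 12 2-6 16 0 9 434 1 0-41-29-2-28-18-9-4-8 0-28-16-40-2-36-9-34 1-20-9-14-14-17-36-1-13 18-20 2-10 27 0 6-6 17-38 0-10-9-19-1-31-6-7-11-4-7-6-8-20-7-9 11-10 4-9-6-21-5-10-15-16-16 13-10 4-21-25-57-4-22-8-14-13-10-15-10-25-17-13z"/><path data-summit="481 314" d="M297 97l-10 2-8 8-6 10 0 2 18 20 8 22-4 14-11 10 7 9 8 20 7 6 11 4 6 7 1 31 9 19 0 10-17 38-6 6-27 0-2 10-18 20 1 13 15 32 16 18 20 9 34-1 36 9 40 2 28 16 8 0 9 4 28 18 29 2 1-282-19-16-8-1-18 11-16 14-13 6-40-3-9 3-16 9-27 8-9 0-23-11-7 0 8-6 5-16 11-20 2-9 0-16-2-8-12-7-32-6 5-14 12-18z"/><path data-summit="413 55" d="M527 16l-434 0-1 9 3 6 7 8 11 7 10 25 10 15 14 13 22 8 57 4 21 25 6-1 17-14 9-14 11-10 29 7-16 33 32 6 12 7 2 8 0 16-2 9-11 20-5 16-8 6 7 0 23 11 9 0 27-8 16-9 9-3 24 3 21-2 42-29 8 1 19 14 0-102-18-6-10-14 1-10 15-28 7-7 5-1z"/><path data-summit="17 406" d="M19 209l-3 1 0 275 7 0 33-7 9-35 0-24 3-9 11-20 25-24 11-23 0-6-6-20 4-15 0-13-32-32-5-16-1-23-28-2z"/>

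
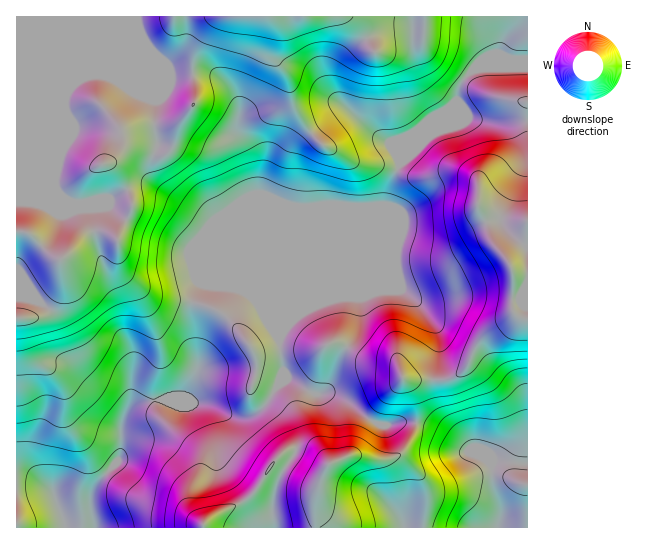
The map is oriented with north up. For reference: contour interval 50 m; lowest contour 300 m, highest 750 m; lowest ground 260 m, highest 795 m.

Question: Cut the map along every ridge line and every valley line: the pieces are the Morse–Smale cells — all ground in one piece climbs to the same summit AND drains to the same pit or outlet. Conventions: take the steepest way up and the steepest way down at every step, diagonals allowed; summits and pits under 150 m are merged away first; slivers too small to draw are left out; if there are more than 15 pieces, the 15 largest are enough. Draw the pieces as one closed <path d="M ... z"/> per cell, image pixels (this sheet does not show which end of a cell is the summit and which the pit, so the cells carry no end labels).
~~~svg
<path d="M527 16l-511 1 1 511 78-1-4-12 1-24 25-29 4-12 2-29 4-8 11-9 16-4 35 1 25 6 20 10 15 0 8-4 11-11 8-15 11-8 28 16 4 0 9-6 9-26 20-36 3-12 0-16-2-2-21 0-25 9 56-56 17-39 6-26 8-20 52-50 5-10 1-12 6-12 14-13 44 0 7-2z"/><path d="M527 67l-53 2-11 12-6 12-1 12-5 10-52 50-8 20-6 26-14 35-58 59 24-8 21 0 2 2 0 16-3 12-20 36-9 26-9 6-4 0-28-16-11 8-8 15-11 11-8 4-15 0-20-10-25-6-35-1-21 7-10 14-3 36-23 26-6 12 0 20 4 13 220 0 1-33 5-18 8-13 18-8 15 0 16 4 12-1 9-4 12-16 5-13 1-15-4-18-8-14 40 1 9-3 11-8 12-26 12-11 25-17 9 4 5-1z"/><path d="M517 315l-28 17-8 7-4 4-12 26-11 8-9 3-41-1 9 14 4 18-1 15-5 13-12 16-9 4-12 1-16-4-15 0-18 8-8 13-5 18-1 22 2 11 182-1 1-18-8-24 0-22 2-2 34 2 0-144z"/><path d="M509 461l-15 0-2 2 0 22 8 24-1 18 28 1 1-63z"/>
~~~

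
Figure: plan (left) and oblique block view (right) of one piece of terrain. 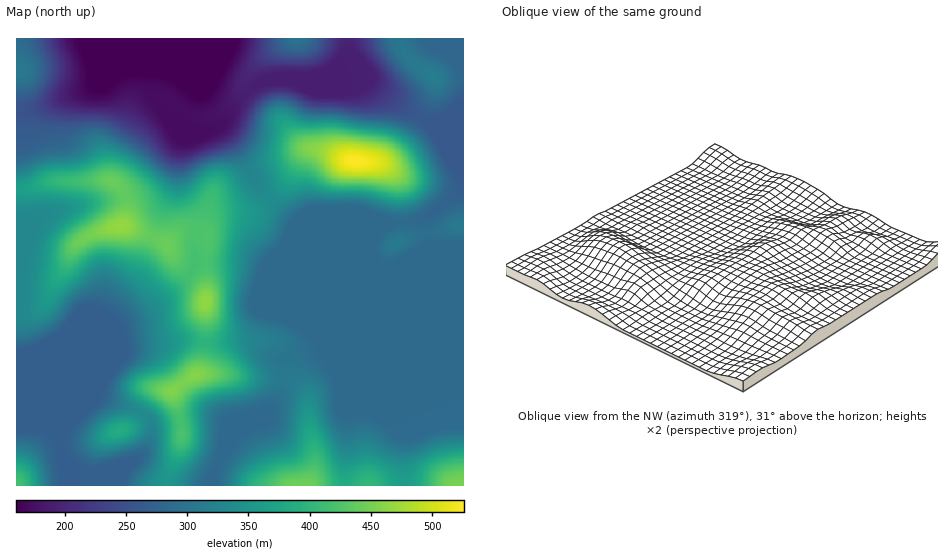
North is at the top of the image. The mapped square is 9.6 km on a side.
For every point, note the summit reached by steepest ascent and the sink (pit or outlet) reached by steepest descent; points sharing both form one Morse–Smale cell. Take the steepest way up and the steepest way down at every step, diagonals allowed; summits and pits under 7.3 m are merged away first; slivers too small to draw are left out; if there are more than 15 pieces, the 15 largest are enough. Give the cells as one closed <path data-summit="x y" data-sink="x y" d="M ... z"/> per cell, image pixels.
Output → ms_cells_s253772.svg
<path data-summit="120 226" data-sink="196 39" d="M167 38l-34 0-32 32-9 17-57 22-19 3 1 78 8 0 30-10 58 2 10 8 4 11 0 10-5 14 44 18 9 16 17 12 4-9 48 1 20 6 112-46-83-2-21-19-11-13-24-43-14-17-7-1-7 3-10 0-21-9-21-19-3-8 0-21z"/><path data-summit="120 226" data-sink="66 485" d="M110 180l-55 0-26 8-13 2 1 238 25 0 17 10 7-11 15-15 35-85 7-5 30-14 21-18 17-18-16-13-9-16-44-18 5-14-1-15-4-7z"/><path data-summit="355 161" data-sink="196 39" d="M286 80l-17 0-14 6-23 20-6 12-8 9 5 2 11 13 19 35 17 24 23 20 120 0 19-8 30-25 2-11-1-59-18 0-17 4-29-18-29-23-8 3-65 0z"/><path data-summit="463 485" data-sink="196 39" d="M463 261l-56 0-17 5-6 0-9-5 1 107 28 67-2 31 3 20 59-1z"/><path data-summit="301 485" data-sink="196 39" d="M371 246l-23 25-30 73-32 17-2 17 13 4 7 8 5 11 0 21 6 28 0 19-8 17 38-1 2-33-1-37 29-70 0-86-3-6z"/><path data-summit="206 301" data-sink="196 39" d="M390 222l-18 2-108 45-20-6-48-1-4 9 10 9 4 13-1 49 18 0 29-5 4-4 6-18 3-3 68-28 40-40 6-12z"/><path data-summit="298 39" data-sink="196 39" d="M348 38l-152 0-1 52-18 26-6 0 10 8 18 7 16-2 9-8 8-15 26-22 11-4 17 0 14 4 33-16 15-17z"/><path data-summit="196 375" data-sink="66 485" d="M188 340l-63 7-7 15-14 17-8 17 48 18 7 10 0 12-4 12-8 9-22 11-18 18 68-1 3-15 12-29 0-16-10-34 28-20 4-17 0-12z"/><path data-summit="433 76" data-sink="196 39" d="M463 38l-114 0-1 13-15 17-12 7-20 8 61 1 8-3 29 23 29 18 17-4 18 0z"/><path data-summit="196 375" data-sink="213 485" d="M229 374l-32 0-25 17 10 34 0 16-15 40 0 5 44 0 2-12 14-29 16-17 26-16 11-16 4-14 0-4-39 0z"/><path data-summit="301 485" data-sink="213 485" d="M290 379l-6 0-3 14-12 19-26 16-16 17-14 29 0 12 93 0 4-4 5-13 0-19-6-28 0-21-5-11z"/><path data-summit="196 375" data-sink="196 39" d="M350 267l-17 17-68 28-3 3-6 18-4 4-29 5-17 0-4 24-4 7 31 1 16 4 39 0 2-17 2-3 18-6 12-8z"/><path data-summit="17 70" data-sink="196 39" d="M132 38l-115 0-1 73 19-2 57-22 9-17z"/><path data-summit="369 485" data-sink="196 39" d="M376 266l-1 79-29 70 0 71 58-1-2-19 2-31-28-67z"/><path data-summit="120 431" data-sink="66 485" d="M102 396l-5 0-38 40 8 50 8-13 15 1 4 4 1 7 3 1 19-18 22-11 10-14 2-19-5-9-8-5z"/>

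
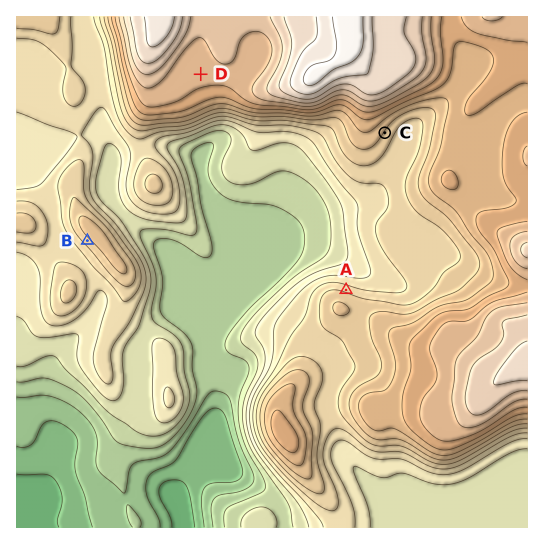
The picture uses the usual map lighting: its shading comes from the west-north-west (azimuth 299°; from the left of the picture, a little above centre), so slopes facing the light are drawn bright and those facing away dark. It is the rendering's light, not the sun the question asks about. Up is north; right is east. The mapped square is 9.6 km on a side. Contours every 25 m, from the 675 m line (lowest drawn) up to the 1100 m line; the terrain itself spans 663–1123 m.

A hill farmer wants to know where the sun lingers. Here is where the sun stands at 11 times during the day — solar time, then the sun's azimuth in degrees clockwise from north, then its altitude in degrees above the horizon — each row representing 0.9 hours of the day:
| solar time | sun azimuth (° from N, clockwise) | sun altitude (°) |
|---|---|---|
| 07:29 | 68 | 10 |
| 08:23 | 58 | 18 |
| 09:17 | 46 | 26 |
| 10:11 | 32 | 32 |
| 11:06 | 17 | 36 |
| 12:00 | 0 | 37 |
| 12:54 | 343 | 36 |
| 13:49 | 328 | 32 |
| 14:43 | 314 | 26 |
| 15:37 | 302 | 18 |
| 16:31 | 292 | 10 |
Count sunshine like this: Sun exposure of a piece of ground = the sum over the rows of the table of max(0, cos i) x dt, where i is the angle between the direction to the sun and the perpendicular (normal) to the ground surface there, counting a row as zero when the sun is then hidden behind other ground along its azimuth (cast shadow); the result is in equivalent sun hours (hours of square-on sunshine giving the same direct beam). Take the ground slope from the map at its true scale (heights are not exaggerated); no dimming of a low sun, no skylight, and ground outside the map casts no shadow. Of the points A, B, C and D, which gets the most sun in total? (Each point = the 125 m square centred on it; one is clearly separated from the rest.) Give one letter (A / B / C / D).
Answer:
A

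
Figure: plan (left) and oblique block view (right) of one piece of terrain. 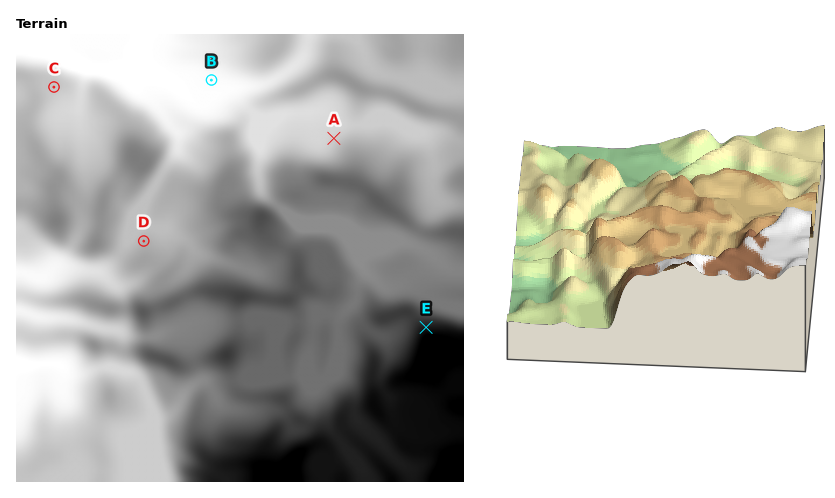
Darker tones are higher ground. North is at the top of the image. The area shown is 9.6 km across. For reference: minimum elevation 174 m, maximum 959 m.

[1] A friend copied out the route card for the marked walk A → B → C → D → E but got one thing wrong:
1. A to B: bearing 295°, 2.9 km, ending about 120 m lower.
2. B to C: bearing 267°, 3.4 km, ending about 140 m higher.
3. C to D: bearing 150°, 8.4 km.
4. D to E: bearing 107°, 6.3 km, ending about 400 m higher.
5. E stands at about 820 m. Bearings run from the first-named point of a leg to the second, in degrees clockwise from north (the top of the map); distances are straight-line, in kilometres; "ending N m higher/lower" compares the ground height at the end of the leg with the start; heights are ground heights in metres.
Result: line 3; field distance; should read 3.8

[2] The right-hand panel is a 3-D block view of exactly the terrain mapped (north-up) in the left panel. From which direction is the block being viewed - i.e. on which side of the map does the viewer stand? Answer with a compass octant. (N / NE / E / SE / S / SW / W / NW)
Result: S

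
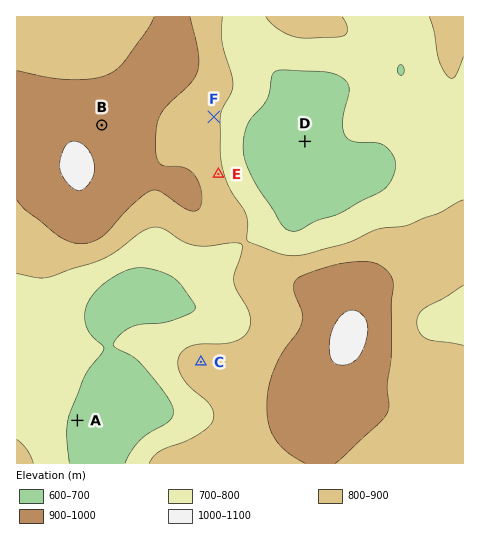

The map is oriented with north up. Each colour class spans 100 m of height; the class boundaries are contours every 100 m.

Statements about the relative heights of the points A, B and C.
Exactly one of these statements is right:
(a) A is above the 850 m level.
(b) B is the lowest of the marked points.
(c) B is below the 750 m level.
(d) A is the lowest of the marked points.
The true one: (d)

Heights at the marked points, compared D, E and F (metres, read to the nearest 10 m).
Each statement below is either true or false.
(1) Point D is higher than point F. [false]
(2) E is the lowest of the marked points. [false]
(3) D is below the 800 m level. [true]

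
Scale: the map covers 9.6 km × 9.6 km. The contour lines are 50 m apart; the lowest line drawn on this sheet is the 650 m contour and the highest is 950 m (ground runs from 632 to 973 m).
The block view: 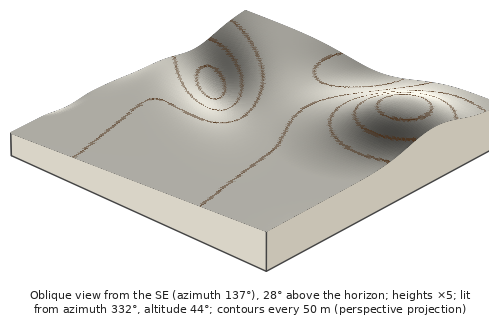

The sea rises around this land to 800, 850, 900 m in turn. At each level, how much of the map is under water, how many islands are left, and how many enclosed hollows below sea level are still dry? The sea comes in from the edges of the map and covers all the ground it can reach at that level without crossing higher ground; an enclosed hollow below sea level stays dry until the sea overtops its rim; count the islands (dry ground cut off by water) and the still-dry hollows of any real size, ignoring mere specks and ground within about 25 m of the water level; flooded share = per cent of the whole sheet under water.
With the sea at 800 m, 66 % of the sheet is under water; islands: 0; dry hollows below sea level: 0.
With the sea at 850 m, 88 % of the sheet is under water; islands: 0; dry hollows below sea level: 0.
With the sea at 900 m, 94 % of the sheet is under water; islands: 0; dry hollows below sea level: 0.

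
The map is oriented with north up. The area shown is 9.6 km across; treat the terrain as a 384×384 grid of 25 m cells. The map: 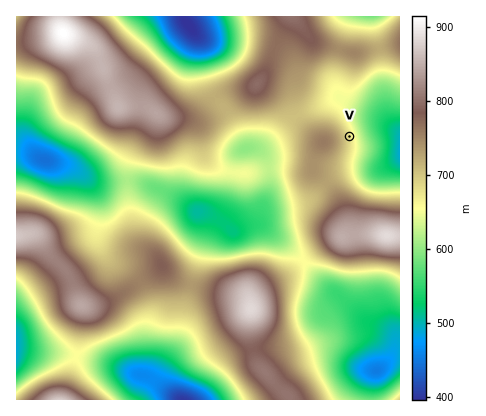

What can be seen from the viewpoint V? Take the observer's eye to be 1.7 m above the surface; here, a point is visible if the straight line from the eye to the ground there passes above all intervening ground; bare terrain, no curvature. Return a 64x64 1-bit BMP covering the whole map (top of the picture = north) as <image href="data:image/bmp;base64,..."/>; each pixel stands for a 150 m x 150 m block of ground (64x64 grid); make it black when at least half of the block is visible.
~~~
<image width="64" height="64" href="data:image/bmp;base64,Qk0+AgAAAAAAAD4AAAAoAAAAQAAAAEAAAAABAAEAAAAAAAACAAATCwAAEwsAAAIAAAAAAAAA////AAAAAAAAAAAAAAAAAAAAAAAAAAAAAAAAAAAAAAAAAAAAAAAAAAAAAAAAAAAAAAAAAAAAAAAAAAAAAAAAAAAAAAAAAAAAAAAAAAAAAAAAAAAAAAAAAAAAAAAAAAAAAAAAAAAAAAAAAAAAAAAAAAAAAAAAAAAAAAAAAAAAAAAAAAAAAAAAAAAAAAAAAAAAAAAAAAAAAAAAAAAAAAAAAAAAAAAAAAAAAAAAAAAAAAAAAAAAAAAAAAAAAAAAAAAAAAAAAAAAAAAAAAAAAAAAAAAAAAAAAAAAAAAAAAAAAAAAAAAAAAAAAAAAAAAAAAAfAAAAAAAABn8AAAAAAAAH/wAAAAAAAAf/AAAAAAAAA/8AAAAAAAAD/wAAAAAAAAP/AAAAAAAAAP8AAAAAAAAADwAAAAAAAAAHAAAAAAAAAAcAAAAAAAAAAwAAAAAAAAADAAAAAAAAAAMAAAAAAAAAfwAAAAAAAAH/AAAAAAAAAf8AAAAAAAAA/wAAAAAAAAD/AAAAAAAAAf8AAAAAAAAB/wAAAAAAAAP/AAAAAAAAA/8AAAAAAAAH/wAAAAAAAAf/AAAAAAAAD/8AAAAAAAA//wAAAAAAAH//AAAAAAAA//8AAAAAAAH//wAAAAAAAPgHAAAAAAAAIAMAAAAAAAQAAAAAAAAABAAAAAAAAAAEAAAAAAAAAAAAAA=="/>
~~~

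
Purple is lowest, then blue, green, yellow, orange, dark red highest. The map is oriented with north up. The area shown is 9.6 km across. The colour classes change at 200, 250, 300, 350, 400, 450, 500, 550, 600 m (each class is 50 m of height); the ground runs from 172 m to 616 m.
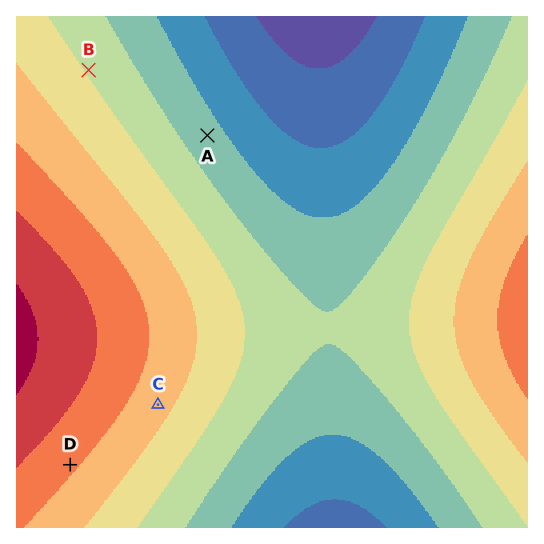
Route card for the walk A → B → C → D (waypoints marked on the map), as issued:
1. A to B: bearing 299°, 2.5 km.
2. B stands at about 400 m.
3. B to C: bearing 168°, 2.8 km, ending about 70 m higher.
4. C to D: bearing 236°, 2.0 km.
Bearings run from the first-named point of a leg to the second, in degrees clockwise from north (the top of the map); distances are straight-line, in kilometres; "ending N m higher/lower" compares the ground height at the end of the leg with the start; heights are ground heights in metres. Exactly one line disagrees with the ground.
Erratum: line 3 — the distance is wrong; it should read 6.4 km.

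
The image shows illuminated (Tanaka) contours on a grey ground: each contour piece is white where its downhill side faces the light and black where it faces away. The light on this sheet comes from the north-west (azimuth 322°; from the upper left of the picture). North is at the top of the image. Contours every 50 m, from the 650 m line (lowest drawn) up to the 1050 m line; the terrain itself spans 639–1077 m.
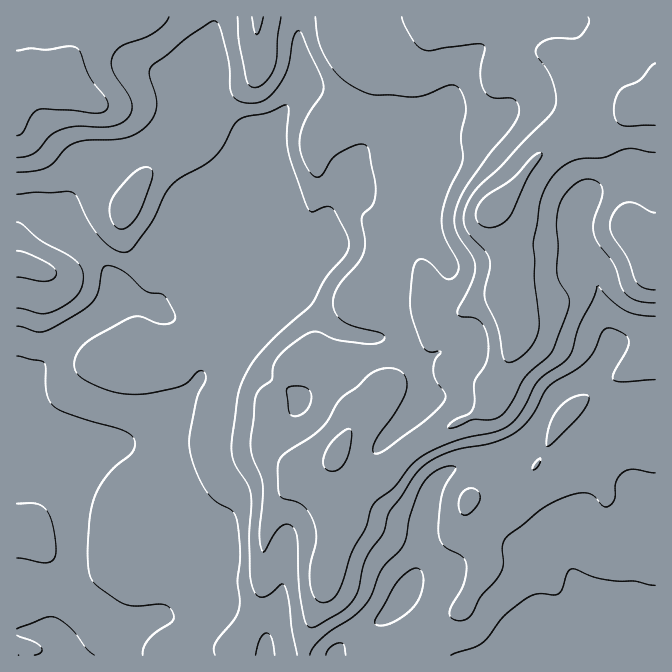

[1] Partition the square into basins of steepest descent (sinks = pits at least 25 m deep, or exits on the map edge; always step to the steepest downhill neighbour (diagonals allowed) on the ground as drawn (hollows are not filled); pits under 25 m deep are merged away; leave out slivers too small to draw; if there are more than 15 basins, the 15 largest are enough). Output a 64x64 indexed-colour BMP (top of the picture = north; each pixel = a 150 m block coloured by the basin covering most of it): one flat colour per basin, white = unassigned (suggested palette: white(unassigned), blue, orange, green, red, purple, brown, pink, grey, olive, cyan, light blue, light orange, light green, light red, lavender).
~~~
<image width="64" height="64" href="data:image/bmp;base64,Qk12CAAAAAAAAHYAAAAoAAAAQAAAAEAAAAABAAQAAAAAAAAIAAATCwAAEwsAABAAAAAAAAAA////ALR3HwAOf/8ALKAsACgn1gC9Z5QAS1aMAMJ34wB/f38AIr28AM++FwDox64AeLv/AIrfmACWmP8A1bDFABEREREREREREREREREREzMzMzIiIiIiIiIiIiIiIiIiERERERERERERERERERETMzMzMzIiIiIiIiIiIiIiIiIRERERERERERERERERERMzMzMzMyIiIiIiIiIiIiIiIhERERERERERERERERERETMzMzMzMyIiIiIiIiIiIiIiERERERERERERERERERERMzMzMzMzMyIiIiIiIiIiIiIREREREREREREREREREREzMzMzMzMzMiIiIiIiIiIiIhERERERERERERERERERERMzMzMzMzMzIiIiIiIiIiIiEREREREREREREREREREREzMzMzMzMzMiIiIiIiIiIiIRERERERERERERERERERETMzMzMzMzMzIiIiIiIiIiIhERERERERERERERERERERMzMzMzMzMzMiIiIiIiIiIiERERERERERERERERERERETMzMzMzMzMyIiIiIiIiIiIRERERERERERERERERERERMzMzMzMzMyIiIiIiIiIiIhERERERERERERERERERERETMzMzMzMzIiIiIiIiIiIiERERERERERERERERERERERMzMzMzMzIiIiIiIiIiIiIREREREREREREREREREREREzMzMzMzMiIiIiIiIiIiIhERERERERERERERERERERETMzMzMzMyIiIiIiIiIiIiEREREREREREREREREREREREzMzMzMzMRESIiIiIiIiIREREREREREREREREREREREREzMzMzMxEREiIiIiIiIhERERERERERERERERERERERERMzMzMzERERIiIiIiIiERERERERERERERERERERERERETMzMzMREREiIiIiIiIREREREREREREREREREREREREREzMzMxERERIiIiIiIhEREREREREREREREREREREREREREzMzEREREiIiIiIiEREREREREREREREREREREREREREREzMRERERIiIiIiIRERERERERERERERERERERERERERERExERERESIiIiIhERERERERERERERERERERERERERERERERERERIiIiIiERERERERERERERERERERERERERERERERERERERIiIiIRERERERERERERERERERERERERERERERERERERESIiIhEREREREREREREREREREREREREREREREREREREREiIiEREREREREREREREREREREREREREREREREREREREREiIRERERERERERERERERERERERERERERERERERERERERERERERERERERERERERERERERERERERERERERERERERERERERERERERERERERERERERERERERERERERERERERERERERERERERERERERERERERERERERERERERERERERERERERERERERERERERERERERERERERERERERERERERERERERERERERERERERERERERERERERERERERERERERERERERERERERERERERERERERERERERERERERERERERERERERERERERERERERERERERERERERERERERERERERERERERERERERERERERERERERERERERERERERERERERERERERERERERERERERERERERERERERERERERERERERERERERERERERERERERERERERERERERERERERERERERERERERERERERERERERERERERERERERERERERERERERERERERERERERERERERERERERERERERERERERERERERERERERERERERERERERERERERERERERERERERERERERERERERERERERERERERERERERERERERERERERERERERERERERERERERERERERERERERERERERERERERERERERERERERERERERERERERERERERERERERERERERERERERERERERERERERERERERERERERERERERERERERERERERERERERERERERERERERERERERERERERERERERERERERERERERERERERERERERERERERERERERERERERERERERERERERERERERERERERERERERERERERERERERERERERERERERERERERERERERERERERERERERERERERERERERERERERERERERERERERERERERERERERERERERERERERERERERERERERERERERERERERERERERERERERERERERERERERERERERERERERERERERERERERERERERERERERERERERERERERERERERERERERERERERERERERERERERERERERERERERERERERERERERERERERERERERERERERERERERERERERERERERERERERERERERERERERERERERERERERERERERERERERERERERERERERERERERERERERERERERERERERERERERERERERERERERERERERERERERERERERERERERERERERERERERERERERERERERERERERERERERERERERERERERERERERERERERERERERERERERERERERERERERERERERERERERERERERERERERERERERERERERERERERERERERERERERERERERERERERERERERERERERERERERERERERERERERERERERERERERERERERERERERERERERERERERERERER"/>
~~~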